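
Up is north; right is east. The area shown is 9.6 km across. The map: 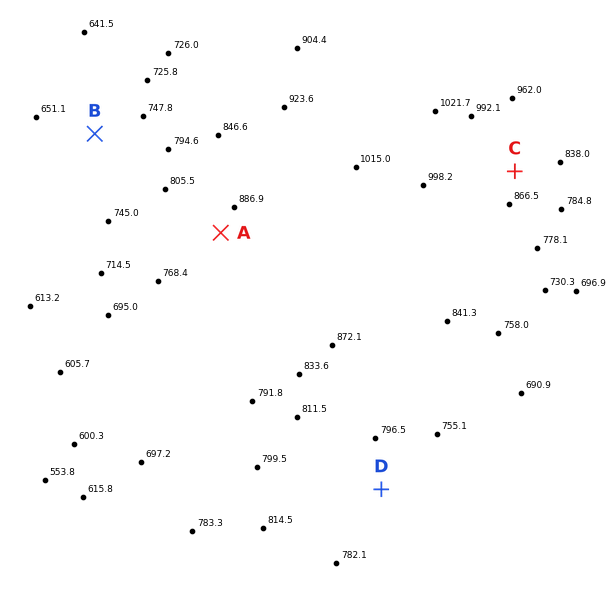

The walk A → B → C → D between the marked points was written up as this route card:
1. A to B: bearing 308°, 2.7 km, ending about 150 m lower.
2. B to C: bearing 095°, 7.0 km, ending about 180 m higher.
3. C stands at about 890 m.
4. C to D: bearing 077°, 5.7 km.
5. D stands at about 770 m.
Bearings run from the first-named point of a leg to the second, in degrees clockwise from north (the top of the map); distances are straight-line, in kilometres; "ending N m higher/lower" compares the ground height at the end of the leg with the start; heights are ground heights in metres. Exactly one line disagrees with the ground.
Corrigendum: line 4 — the bearing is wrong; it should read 203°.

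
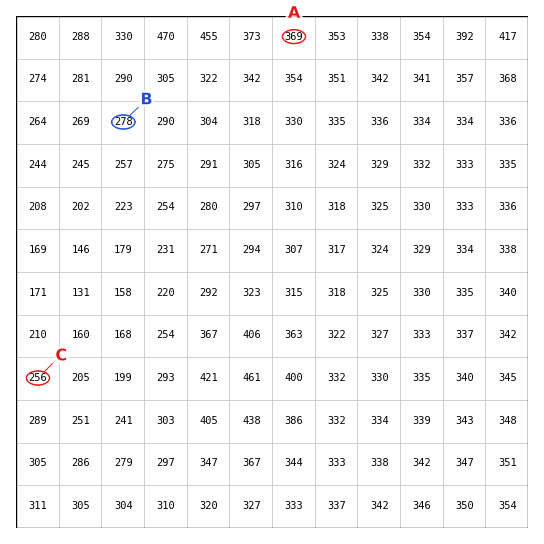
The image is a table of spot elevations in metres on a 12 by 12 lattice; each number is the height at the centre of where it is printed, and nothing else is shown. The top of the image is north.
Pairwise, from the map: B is higher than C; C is lower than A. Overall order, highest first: A B C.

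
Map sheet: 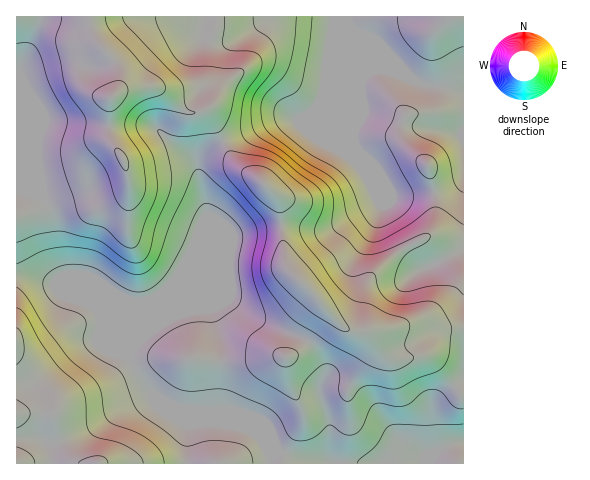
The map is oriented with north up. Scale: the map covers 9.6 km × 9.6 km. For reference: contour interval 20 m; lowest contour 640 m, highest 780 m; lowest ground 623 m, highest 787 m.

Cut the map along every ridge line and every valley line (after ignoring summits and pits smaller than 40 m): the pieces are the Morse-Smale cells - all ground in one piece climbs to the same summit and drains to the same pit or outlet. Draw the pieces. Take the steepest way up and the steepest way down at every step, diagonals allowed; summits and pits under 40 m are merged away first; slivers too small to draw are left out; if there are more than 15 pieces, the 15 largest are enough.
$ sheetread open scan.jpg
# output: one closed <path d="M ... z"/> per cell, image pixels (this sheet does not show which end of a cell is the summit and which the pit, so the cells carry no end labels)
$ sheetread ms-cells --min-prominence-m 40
<path d="M463 16l-446 0-1 199 19-4 18-11 29-10 14-19 15-10 9-4-12-23 2-37 16-9 29-1 34 26 17-3 6 8 18 37 7 10 23 15 16 15 5 15 1 29 5 28 54 58 10 6 46-2 17 5 9 0 22-5 18 0z"/><path d="M155 87l-29 1-16 9-2 37 12 23-9 4-15 10-14 19-29 10-18 11-19 5 0 58 39 9 11 5 14 13 11 5 9 10 12 27 20 19 6 14 14 18 29 16 28 11-21 5-1 38 276 0 1-135-19 0-22 5-9 0-17-5-46 2-10-6-54-58-5-28-1-29-5-15-16-15-23-15-7-10-18-37-6-8-17 3z"/><path d="M22 275l-6 1 0 138 12-1 22 1 3 3 3 18 4 13 9 11 7 5 110 0 2-38 21-5-28-11-29-16-14-18-6-14-20-19-12-27-9-10-11-5-17-14z"/><path d="M42 413l-14 0-12 3 0 47 59 1-11-10-6-10-5-27-3-3z"/>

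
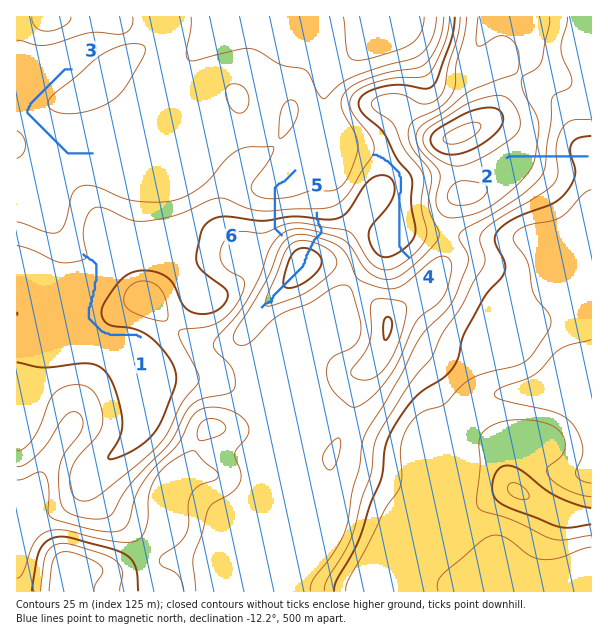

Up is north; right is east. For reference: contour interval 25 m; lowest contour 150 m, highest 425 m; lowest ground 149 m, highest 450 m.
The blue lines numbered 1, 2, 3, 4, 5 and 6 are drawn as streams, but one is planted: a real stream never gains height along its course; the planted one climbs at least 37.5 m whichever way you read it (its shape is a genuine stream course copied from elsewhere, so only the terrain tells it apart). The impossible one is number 5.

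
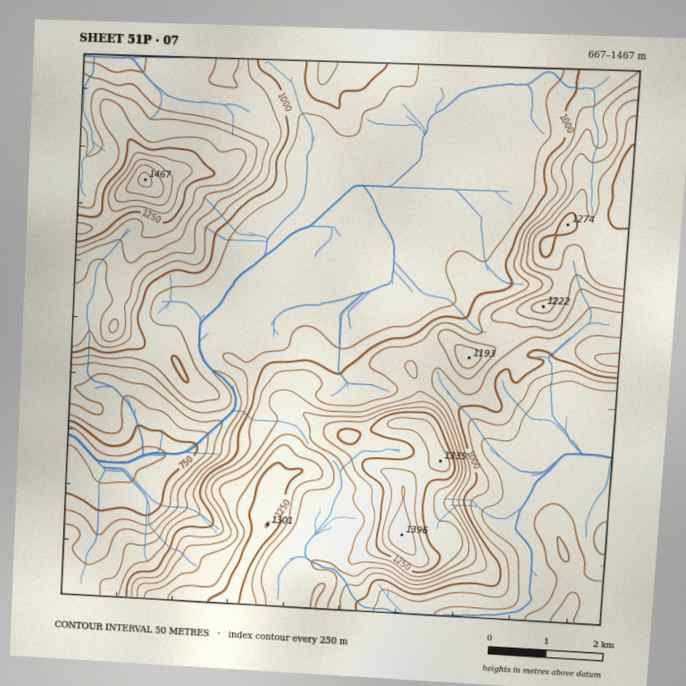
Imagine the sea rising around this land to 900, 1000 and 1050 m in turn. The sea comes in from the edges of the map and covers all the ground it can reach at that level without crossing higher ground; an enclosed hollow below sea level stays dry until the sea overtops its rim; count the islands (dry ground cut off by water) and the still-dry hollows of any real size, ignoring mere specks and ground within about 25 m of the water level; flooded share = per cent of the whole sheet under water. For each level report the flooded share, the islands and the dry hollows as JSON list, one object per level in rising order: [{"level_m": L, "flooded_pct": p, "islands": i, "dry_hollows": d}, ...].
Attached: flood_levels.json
[{"level_m": 900, "flooded_pct": 15, "islands": 0, "dry_hollows": 0}, {"level_m": 1000, "flooded_pct": 52, "islands": 0, "dry_hollows": 0}, {"level_m": 1050, "flooded_pct": 60, "islands": 0, "dry_hollows": 0}]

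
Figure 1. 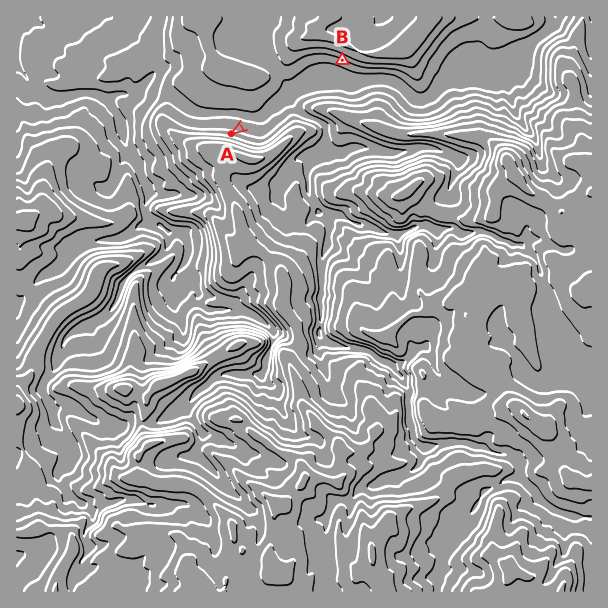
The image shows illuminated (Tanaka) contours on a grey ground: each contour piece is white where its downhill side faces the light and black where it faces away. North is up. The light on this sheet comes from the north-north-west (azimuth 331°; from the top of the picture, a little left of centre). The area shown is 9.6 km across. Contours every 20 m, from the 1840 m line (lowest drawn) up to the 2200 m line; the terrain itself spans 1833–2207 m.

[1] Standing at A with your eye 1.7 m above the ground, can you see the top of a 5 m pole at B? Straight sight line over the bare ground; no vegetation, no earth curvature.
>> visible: true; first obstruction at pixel None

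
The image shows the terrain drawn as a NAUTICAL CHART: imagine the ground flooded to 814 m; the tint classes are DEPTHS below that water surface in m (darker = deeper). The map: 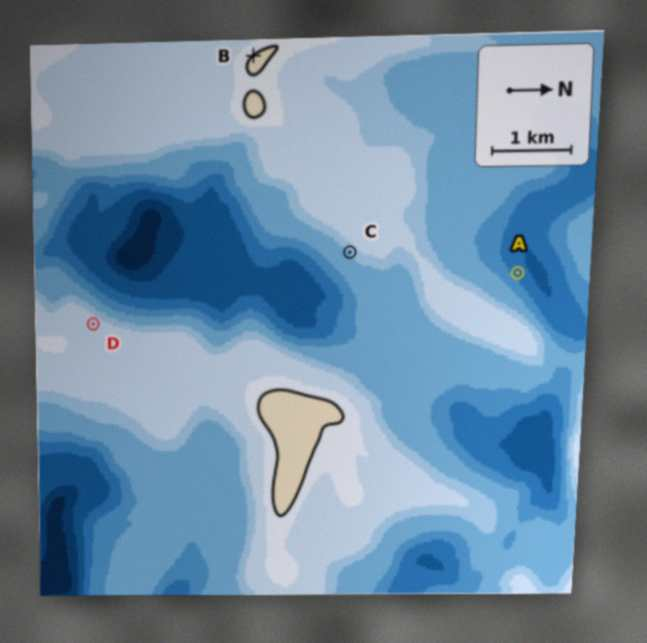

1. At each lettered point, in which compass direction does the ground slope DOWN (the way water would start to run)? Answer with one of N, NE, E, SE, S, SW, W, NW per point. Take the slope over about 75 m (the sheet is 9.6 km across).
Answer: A NW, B SW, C SE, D NW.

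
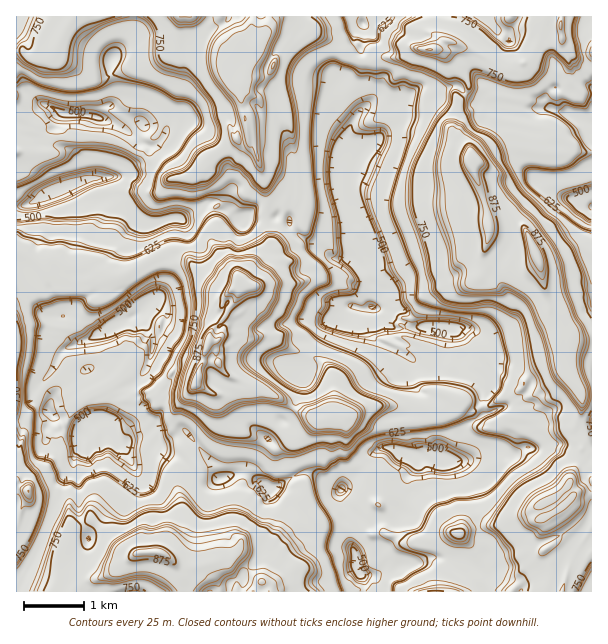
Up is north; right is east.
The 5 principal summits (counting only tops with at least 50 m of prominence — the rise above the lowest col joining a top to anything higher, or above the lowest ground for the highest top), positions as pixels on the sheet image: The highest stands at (471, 159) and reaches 945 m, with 549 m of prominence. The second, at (237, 279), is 945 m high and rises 276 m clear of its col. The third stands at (536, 252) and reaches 944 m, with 89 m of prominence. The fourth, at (209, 342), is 943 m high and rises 67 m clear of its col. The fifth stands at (156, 552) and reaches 925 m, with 256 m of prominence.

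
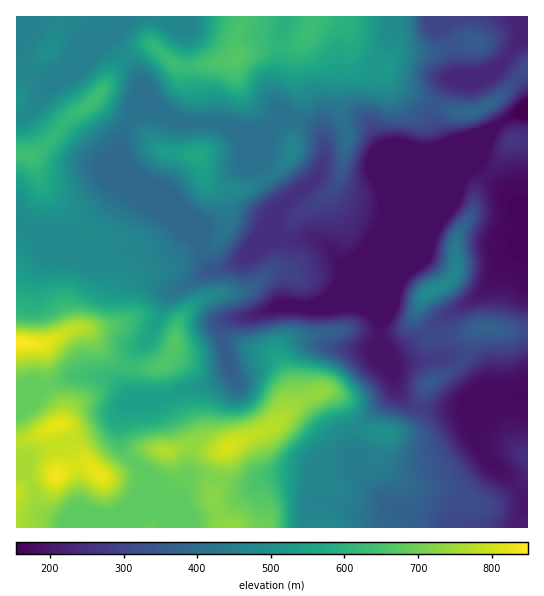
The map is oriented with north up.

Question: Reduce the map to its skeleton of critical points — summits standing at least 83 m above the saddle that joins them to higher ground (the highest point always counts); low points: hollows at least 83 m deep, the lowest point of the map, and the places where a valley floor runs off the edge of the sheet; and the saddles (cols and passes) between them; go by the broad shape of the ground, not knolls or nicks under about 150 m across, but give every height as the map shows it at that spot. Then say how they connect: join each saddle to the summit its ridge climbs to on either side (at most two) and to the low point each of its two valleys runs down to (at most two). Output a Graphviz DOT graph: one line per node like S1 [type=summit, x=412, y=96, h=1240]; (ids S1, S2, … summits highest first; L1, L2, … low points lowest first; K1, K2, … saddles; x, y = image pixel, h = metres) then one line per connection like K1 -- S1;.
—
graph terrain {
  S1 [type=summit, x=17, y=342, h=849];
  S2 [type=summit, x=57, y=475, h=839];
  S3 [type=summit, x=227, y=447, h=808];
  S4 [type=summit, x=237, y=57, h=666];
  S5 [type=summit, x=17, y=154, h=638];
  S6 [type=summit, x=195, y=154, h=568];
  S7 [type=summit, x=430, y=291, h=494];
  L1 [type=low, x=522, y=110, h=154];
  L2 [type=low, x=525, y=397, h=172];
  L3 [type=low, x=522, y=29, h=222];
  K1 [type=saddle, x=45, y=385, h=684];
  K2 [type=saddle, x=163, y=397, h=541];
  K3 [type=saddle, x=125, y=57, h=497];
  K4 [type=saddle, x=27, y=227, h=486];
  K5 [type=saddle, x=205, y=122, h=417];
  K6 [type=saddle, x=518, y=78, h=311];
  K7 [type=saddle, x=419, y=407, h=284];
  K8 [type=saddle, x=282, y=242, h=247];
  K1 -- S1;
  K1 -- S2;
  K1 -- L1;
  K2 -- S1;
  K2 -- S3;
  K2 -- L1;
  K3 -- S4;
  K3 -- S5;
  K3 -- L1;
  K4 -- S1;
  K4 -- S5;
  K4 -- L1;
  K5 -- S4;
  K5 -- S6;
  K5 -- L1;
  K6 -- S4;
  K6 -- L1;
  K6 -- L3;
  K7 -- S7;
  K7 -- L1;
  K7 -- L2;
  K8 -- S1;
  K8 -- S4;
  K8 -- L1;
}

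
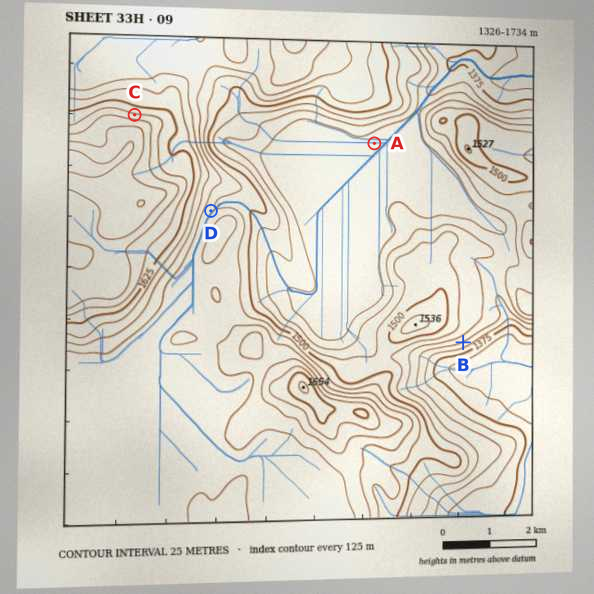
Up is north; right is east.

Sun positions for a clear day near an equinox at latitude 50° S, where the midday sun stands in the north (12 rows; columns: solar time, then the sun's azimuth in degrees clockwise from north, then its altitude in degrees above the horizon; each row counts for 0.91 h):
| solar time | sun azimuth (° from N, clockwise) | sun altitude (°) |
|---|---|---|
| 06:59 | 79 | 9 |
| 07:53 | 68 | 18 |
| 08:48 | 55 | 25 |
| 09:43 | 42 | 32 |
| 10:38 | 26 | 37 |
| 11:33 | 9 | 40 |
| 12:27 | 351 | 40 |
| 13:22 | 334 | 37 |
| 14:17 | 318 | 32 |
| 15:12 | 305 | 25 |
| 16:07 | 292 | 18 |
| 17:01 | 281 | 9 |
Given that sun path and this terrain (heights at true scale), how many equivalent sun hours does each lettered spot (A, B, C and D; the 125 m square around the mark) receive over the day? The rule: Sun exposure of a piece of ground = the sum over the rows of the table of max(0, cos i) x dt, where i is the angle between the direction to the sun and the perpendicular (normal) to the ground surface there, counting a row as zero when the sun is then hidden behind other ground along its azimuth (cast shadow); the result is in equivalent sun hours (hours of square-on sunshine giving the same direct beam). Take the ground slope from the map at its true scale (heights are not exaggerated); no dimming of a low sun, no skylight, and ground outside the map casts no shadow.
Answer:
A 4.8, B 3.6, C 5.9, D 4.8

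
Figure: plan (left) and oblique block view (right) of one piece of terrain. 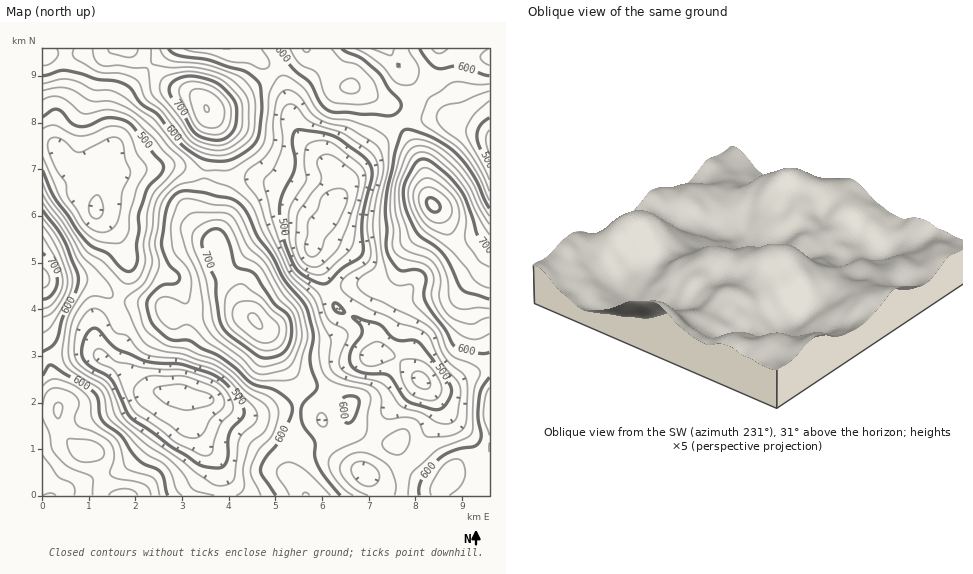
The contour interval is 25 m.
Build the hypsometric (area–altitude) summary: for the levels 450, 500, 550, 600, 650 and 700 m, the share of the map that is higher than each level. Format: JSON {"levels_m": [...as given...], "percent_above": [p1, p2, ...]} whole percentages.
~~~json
{"levels_m": [450, 500, 550, 600, 650, 700], "percent_above": [93, 81, 63, 39, 18, 8]}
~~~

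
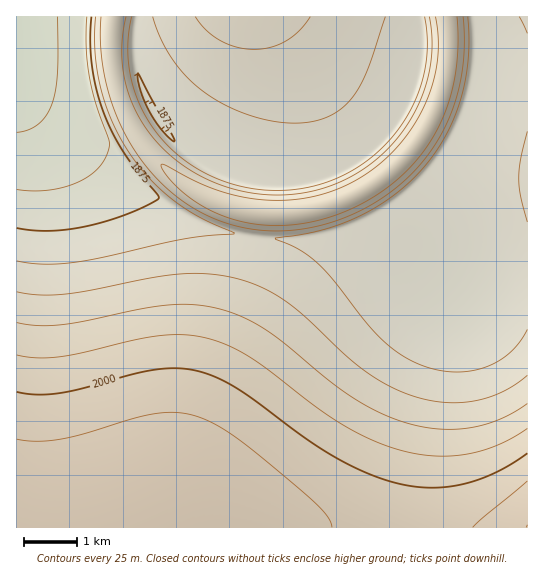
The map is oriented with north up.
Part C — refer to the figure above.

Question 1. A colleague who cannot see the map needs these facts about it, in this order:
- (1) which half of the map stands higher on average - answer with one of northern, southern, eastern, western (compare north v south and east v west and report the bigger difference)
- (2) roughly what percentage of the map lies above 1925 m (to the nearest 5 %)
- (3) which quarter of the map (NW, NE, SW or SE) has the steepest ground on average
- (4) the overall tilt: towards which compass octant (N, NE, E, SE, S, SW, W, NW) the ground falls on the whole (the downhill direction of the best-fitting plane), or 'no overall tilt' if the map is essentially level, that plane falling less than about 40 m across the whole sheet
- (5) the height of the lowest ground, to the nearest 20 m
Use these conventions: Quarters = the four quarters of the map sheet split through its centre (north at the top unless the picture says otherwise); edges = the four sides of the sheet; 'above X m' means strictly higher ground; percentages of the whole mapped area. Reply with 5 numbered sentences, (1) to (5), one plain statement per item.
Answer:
(1) The southern half stands higher on average than the northern half.
(2) Roughly 45 % of the ground is higher than 1925 m.
(3) The north-west quarter is the steepest part of the map.
(4) Overall the map slopes down towards the north.
(5) About 1800 m is the lowest elevation on the sheet.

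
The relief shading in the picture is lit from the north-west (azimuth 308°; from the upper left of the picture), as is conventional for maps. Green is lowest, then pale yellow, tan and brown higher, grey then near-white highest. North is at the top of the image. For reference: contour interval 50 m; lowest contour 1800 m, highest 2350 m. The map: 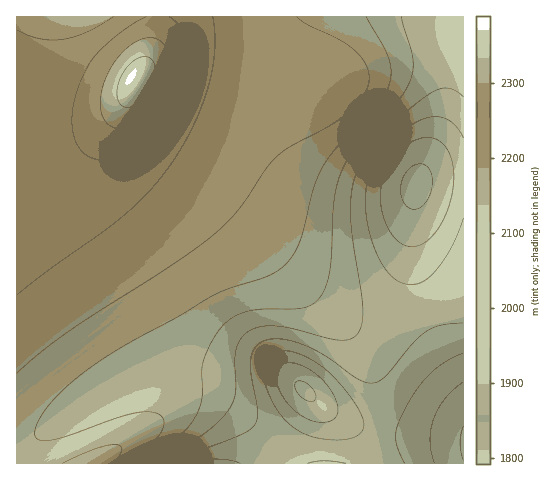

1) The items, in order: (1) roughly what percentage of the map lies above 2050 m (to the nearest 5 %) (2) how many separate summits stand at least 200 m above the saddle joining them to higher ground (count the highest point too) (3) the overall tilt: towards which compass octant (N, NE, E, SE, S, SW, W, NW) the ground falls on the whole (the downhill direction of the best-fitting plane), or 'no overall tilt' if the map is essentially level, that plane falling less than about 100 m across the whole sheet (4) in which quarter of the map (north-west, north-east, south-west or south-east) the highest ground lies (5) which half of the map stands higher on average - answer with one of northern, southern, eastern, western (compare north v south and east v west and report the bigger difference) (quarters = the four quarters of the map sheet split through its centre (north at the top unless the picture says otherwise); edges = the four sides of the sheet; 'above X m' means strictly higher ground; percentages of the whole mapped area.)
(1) About 65 % of the map lies above 2050 m.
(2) Counting only tops that stand 200 m proud, the map has 1 summit.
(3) On the whole the ground falls towards the south-east.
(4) The highest ground is in the north-west quarter.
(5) Taken as a whole, the western half is higher than the eastern.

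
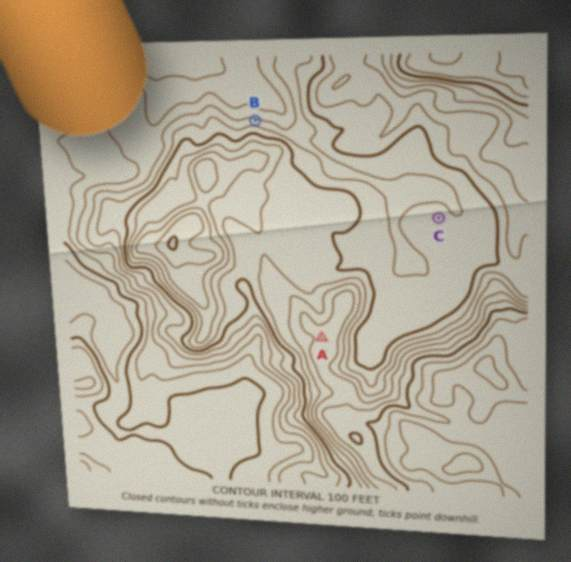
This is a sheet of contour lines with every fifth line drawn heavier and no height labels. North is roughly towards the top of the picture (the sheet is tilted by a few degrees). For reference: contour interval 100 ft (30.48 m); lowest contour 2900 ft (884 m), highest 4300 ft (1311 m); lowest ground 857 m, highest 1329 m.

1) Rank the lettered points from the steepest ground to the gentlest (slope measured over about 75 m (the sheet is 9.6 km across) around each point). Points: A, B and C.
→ B A C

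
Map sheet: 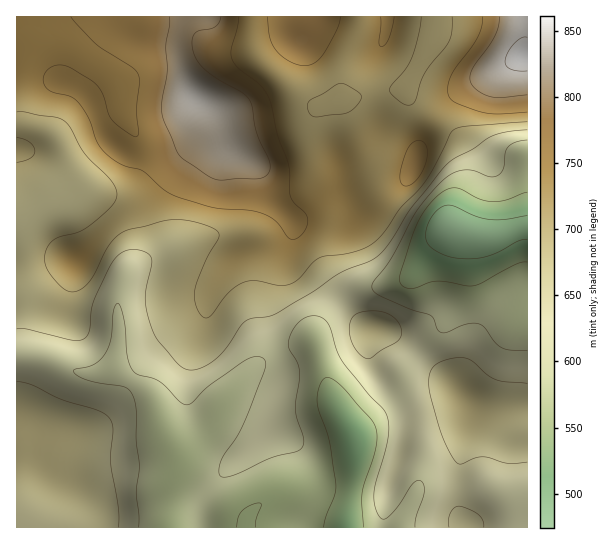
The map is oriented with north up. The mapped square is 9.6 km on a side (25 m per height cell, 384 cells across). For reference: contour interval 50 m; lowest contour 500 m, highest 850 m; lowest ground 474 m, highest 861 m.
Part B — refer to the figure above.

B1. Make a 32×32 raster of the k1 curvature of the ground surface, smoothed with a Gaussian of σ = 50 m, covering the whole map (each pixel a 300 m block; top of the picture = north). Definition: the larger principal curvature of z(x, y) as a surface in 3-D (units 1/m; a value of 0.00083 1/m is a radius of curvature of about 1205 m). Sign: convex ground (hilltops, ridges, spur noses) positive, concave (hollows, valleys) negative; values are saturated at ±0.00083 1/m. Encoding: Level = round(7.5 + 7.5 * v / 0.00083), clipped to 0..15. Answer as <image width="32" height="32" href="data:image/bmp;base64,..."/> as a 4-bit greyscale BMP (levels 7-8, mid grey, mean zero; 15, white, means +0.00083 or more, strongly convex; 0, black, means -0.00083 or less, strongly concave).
<image width="32" height="32" href="data:image/bmp;base64,Qk12AgAAAAAAAHYAAAAoAAAAIAAAACAAAAABAAQAAAAAAAACAAATCwAAEwsAABAAAAAAAAAAAAAAABEREQAiIiIAMzMzAERERABVVVUAZmZmAHd3dwCIiIgAmZmZAKqqqgC7u7sAzMzMAN3d3QDu7u4A////AHd3iqiIi4d4iah32YmZqYh4iJmniJuHeIiaiOuHmoiHeJmYp3eKuHd3iZned4qHh4mIiJiHd6uXeJqIr5iKh4iIiIiYiHiKuZmpd3+4ioiZeIiIl3iIiKqaqHZtuIqZiImZqZh4mXeamZiHfLiKmIeZmZmpeKh3iql3iKuYiqmqmId4mXe4d3m6d3jKeJupiIh3h4mIqYh4q4iKyHm6h3iIiJh5mZuYeJqZm6eKmpiId4m5iZiKqYiYeJupqXiod5qrqHiYiqiIl2er3Kh4mXeZmqd4mImneJd5u7qqmYmHd5uniJmJqIipmaiXaJmJmIibyHeZiKmImoiImGiYiaqZrNlnmIiamZqJiKmJh3iaibrdiJd3iZmaibq6iHd3eniXnbmHd4h3mpmqzIZniIl4h3mqqHiIeLqYia62V4mHiHd3mJmZqpqoiJiN+GeZmIeHd5iIiJiKqHiXev6ImqmIiIi6mYiYq6iJp3jvuJqZqoicuYmYmaqIiZh4v8qZhph3q4d5mImZd3mJmaypmHZ4aLl4ipiZmXd4eJh5qJqqiZqoeIqqqqmHeHeIeKqqupqpiHd5upmZiIh4iHibqZiIiIh3aciIeImoiZiIisuqiIiIiIq4iGiauInJiIebuneHiImaqJh4qqmIu4d3eKp3iIiHeZm5iJial5yId3ar"/>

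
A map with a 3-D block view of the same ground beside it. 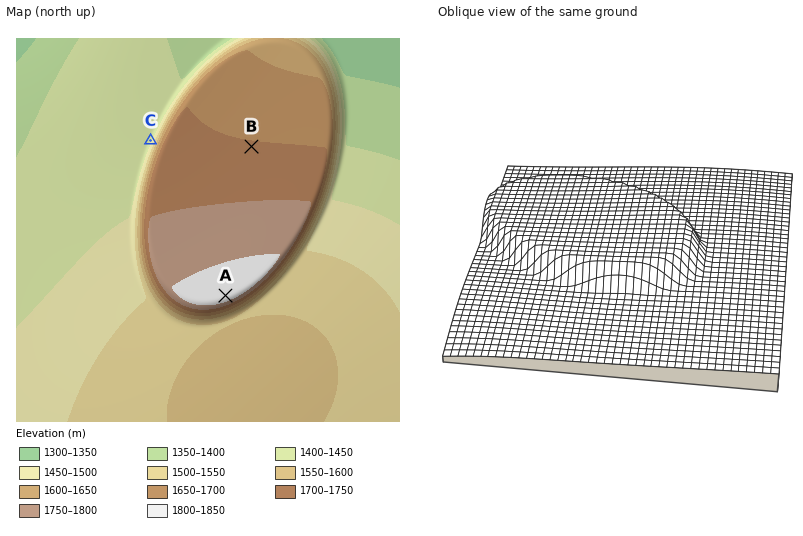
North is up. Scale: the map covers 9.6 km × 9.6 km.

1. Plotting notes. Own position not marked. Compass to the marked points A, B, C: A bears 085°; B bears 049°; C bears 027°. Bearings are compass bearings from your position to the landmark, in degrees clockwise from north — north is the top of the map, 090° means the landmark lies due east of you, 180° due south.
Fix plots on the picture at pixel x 64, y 310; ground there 1460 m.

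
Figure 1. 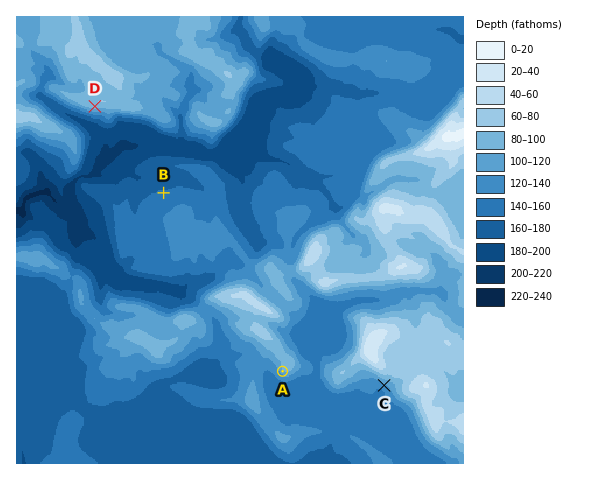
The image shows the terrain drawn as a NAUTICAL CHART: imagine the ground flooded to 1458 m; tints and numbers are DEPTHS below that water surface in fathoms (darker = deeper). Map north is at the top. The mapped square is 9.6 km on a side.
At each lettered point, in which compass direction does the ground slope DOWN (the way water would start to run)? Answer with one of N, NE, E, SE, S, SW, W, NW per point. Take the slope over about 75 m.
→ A SW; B N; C SW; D S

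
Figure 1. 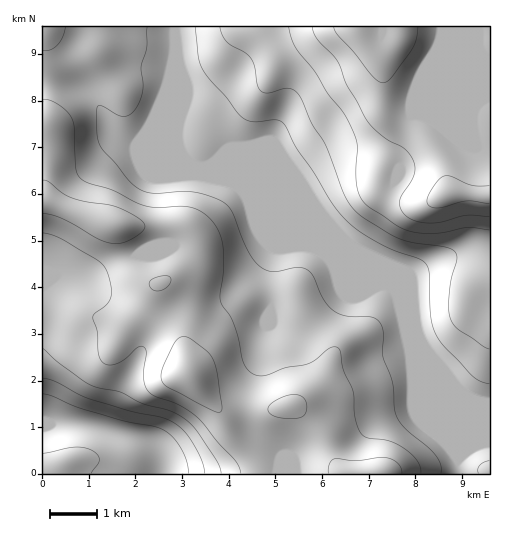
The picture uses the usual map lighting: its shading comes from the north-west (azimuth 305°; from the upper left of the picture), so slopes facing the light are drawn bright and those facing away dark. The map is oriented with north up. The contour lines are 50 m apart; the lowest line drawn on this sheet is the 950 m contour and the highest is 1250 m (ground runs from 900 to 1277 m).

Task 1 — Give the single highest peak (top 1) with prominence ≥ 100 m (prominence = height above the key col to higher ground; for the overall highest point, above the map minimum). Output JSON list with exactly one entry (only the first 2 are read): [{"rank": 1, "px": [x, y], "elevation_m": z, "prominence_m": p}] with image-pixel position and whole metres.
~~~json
[{"rank": 1, "px": [187, 374], "elevation_m": 1189, "prominence_m": 158}]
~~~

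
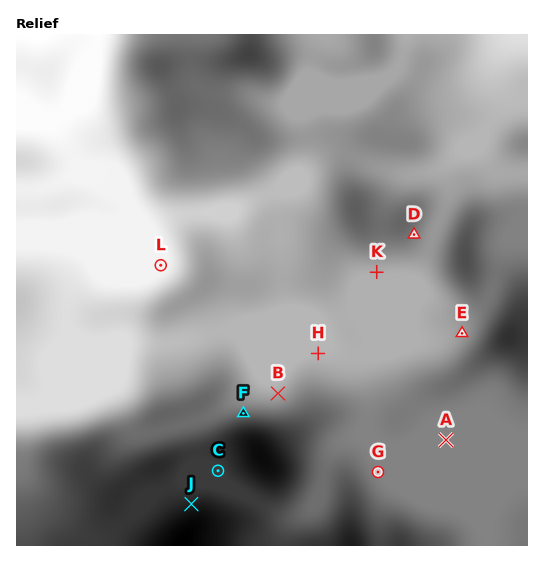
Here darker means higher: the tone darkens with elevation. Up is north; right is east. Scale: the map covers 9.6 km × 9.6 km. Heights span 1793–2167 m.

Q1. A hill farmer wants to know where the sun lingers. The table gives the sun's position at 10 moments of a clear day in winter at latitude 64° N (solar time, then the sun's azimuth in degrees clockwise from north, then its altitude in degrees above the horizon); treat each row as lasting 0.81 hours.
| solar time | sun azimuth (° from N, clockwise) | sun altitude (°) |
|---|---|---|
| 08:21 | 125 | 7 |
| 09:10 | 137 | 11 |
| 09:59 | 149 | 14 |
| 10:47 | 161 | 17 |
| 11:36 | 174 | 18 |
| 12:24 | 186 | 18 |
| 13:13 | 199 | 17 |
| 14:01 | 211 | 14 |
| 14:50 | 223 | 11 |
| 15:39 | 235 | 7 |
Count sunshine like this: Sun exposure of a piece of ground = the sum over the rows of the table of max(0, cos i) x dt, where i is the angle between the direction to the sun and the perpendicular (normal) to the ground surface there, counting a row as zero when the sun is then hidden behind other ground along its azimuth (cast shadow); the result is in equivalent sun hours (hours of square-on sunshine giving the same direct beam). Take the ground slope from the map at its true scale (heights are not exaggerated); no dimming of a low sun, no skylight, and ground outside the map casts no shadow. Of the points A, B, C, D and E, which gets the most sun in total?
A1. D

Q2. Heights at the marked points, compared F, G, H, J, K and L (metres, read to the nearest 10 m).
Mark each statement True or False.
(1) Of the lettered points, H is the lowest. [False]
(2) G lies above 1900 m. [True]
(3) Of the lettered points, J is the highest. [True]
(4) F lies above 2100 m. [False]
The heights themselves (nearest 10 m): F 2010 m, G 1980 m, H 1900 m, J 2120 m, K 1910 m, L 1810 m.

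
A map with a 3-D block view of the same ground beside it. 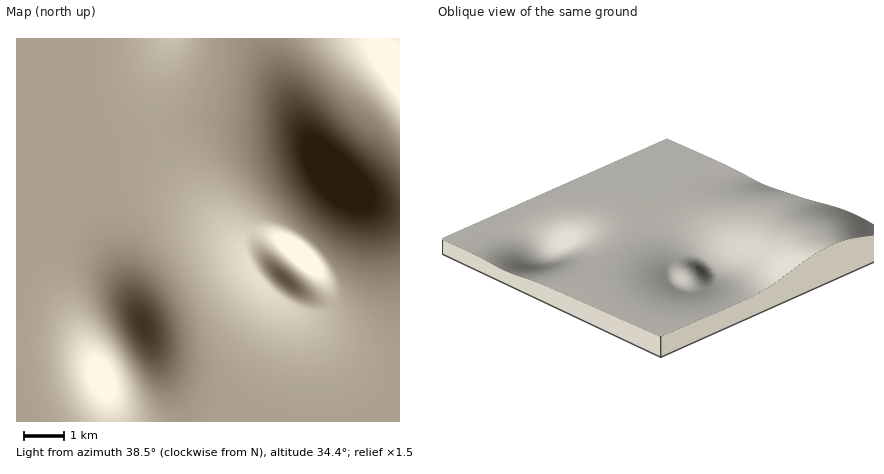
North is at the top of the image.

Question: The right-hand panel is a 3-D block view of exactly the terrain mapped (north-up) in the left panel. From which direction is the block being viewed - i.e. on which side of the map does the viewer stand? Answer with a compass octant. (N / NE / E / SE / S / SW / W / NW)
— SE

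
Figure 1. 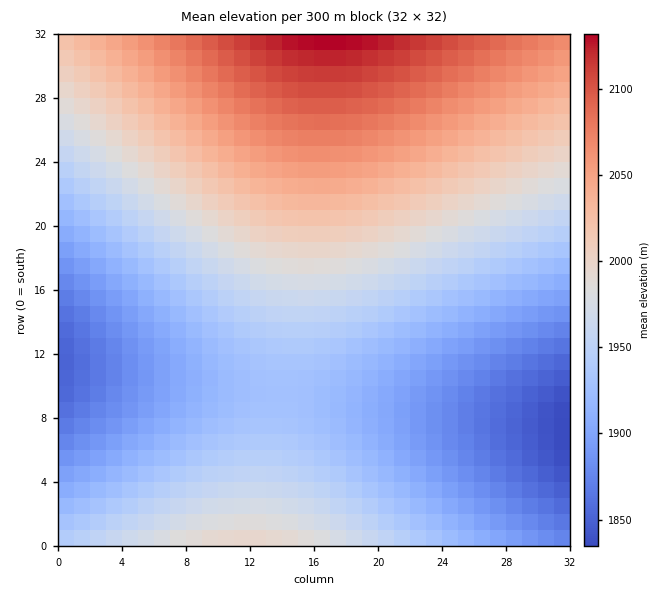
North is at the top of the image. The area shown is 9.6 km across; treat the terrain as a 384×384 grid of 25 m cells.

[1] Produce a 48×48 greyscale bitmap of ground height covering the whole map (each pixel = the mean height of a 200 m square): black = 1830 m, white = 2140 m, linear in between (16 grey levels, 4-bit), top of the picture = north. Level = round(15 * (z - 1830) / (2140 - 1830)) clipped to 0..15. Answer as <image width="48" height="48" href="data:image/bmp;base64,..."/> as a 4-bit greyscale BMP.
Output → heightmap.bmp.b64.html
<image width="48" height="48" href="data:image/bmp;base64,Qk32BAAAAAAAAHYAAAAoAAAAMAAAADAAAAABAAQAAAAAAIAEAAATCwAAEwsAABAAAAAAAAAAAAAAABEREQAiIiIAMzMzAERERABVVVUAZmZmAHd3dwCIiIgAmZmZAKqqqgC7u7sAzMzMAN3d3QDu7u4A////AFZmZnd3eIiIiIiIiHd3dmZlVVREQzMzIlVWZmZ3d3eIiIiId3d2ZmZVVUREMzMiIlVVVmZmd3d3d3d3d3dmZlVVRERDMzIiIkVVVWZmZnd3d3d3d2ZmZVVUREMzMyIiEURFVVVmZmZ3d3d3ZmZmVVVERDMzMiIhEURERVVVZmZmZmZmZmZlVVREQzMyIiIRETNEREVVVWZmZmZmZmVVVUREMzMiIiERETM0RERVVVVmZmZmZVVVVERDMzMiIhEREDMzNEREVVVVVmZlVVVVREQzMzIiIRERACIzM0RERVVVVVVVVVVUREQzMyIiIRERACIjMzNEREVVVVVVVVVEREMzMyIiERERACIiMzM0RERVVVVVVVVEREMzMyIiERERABIiIzMzRERFVVVVVVREREMzMyIiERERABIiIjMzREREVVVVVVREREMzMyIiIREREBEiIjMzNEREVVVVVVREREMzMyIiIhERERESIiMzNERERVVVVVVEREQzMzIiIhERERESIiMzNEREVVVVVVVURERDMzMiIiIRERESIiMzNEREVVVVVVVVREREMzMyIiIhERESIjMzRERFVVVVVVVVVUREQzMzMiIiIhEiIjMzRERVVVVVVVVVVVREREMzMzIiIhEiIzM0REVVVVZmZmZVVVVURERDMzMyIhIiIzNERFVVVmZmZmZmZVVVVEREQzMzMyIiMzNERVVVZmZmZmZmZmVVVVREREMzMyIjMzREVVVmZmZ3d3dmZmZlVVVUREREMyIzM0RFVVZmZnd3d3d3dmZmZlVVVURERCMzNERVVWZmd3d3d3d3d3dmZmZVVVVERDM0REVVVmZ3d3eIiIiHd3d3ZmZmVVVVVDNERFVWZmd3d4iIiIiIiHd3d3ZmZmVVVTRERVVmZnd3iIiIiIiIiIiHd3d2ZmZlVURFVVZmZ3eIiImZmZmZmIiIh3d3dmZmZkRVVWZnd3iIiZmZmZmZmZiIiIh3d3dmZkVVVmZ3d4iImZmZmqqZmZmZiIiId3d3ZlVWZmd3iIiZmZqqqqqqqpmZmYiIiHd3d1VmZnd4iImZmqqqqqqqqqqZmZmIiIiHd1ZmZ3eIiJmZqqqqu7u6qqqqqZmZmIiIh2Znd3iImZmqqqu7u7u7u6qqqqmZmZiIiGZ3d4iJmZqqq7u7u7u7u7u6qqqpmZmYiGd3eIiZmaqqu7u7zMzMu7u7uqqqqZmZmHd4iImZmqq7u7zMzMzMzMu7u7qqqqmZmXeIiJmZqqu7vMzMzMzMzMzLu7u6qqqpmXiIiZmaqru7zMzM3d3dzMzMy7u7uqqqqYiImZqqq7u8zMzd3d3d3dzMzMu7u7qqqoiJmaqqu7vMzN3d3d3d3d3czMzLu7u6qoiZmqqru7zMzd3d3e7t3d3d3MzMy7u7uomZqqq7u8zM3d3e7u7u7t3d3dzMzLu7u5maqqu7vMzd3d7u7u7u7u7d3d3MzMy7u5mqqru7zM3d3e7u7u7u7u7u3d3dzMzMu5qqq7u8zN3d7u7u/////u7u7t3d3czMzA=="/>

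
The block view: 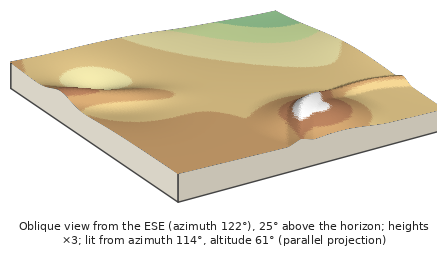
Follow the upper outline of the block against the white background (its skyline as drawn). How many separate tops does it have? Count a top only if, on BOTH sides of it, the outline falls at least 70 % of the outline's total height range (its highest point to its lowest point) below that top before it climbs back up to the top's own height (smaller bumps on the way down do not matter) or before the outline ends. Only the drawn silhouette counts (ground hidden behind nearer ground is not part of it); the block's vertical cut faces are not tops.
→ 0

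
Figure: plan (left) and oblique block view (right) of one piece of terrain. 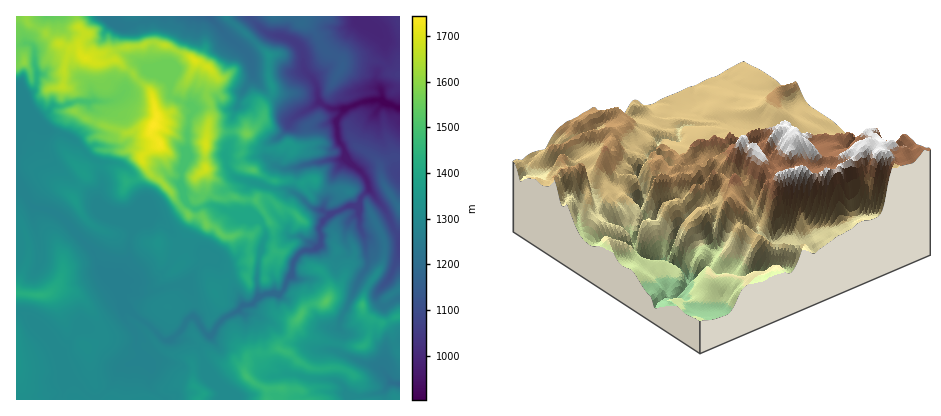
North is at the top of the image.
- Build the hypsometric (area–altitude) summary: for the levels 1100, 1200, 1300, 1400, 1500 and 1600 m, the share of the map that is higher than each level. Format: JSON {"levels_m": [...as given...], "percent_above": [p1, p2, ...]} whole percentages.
{"levels_m": [1100, 1200, 1300, 1400, 1500, 1600], "percent_above": [90, 83, 57, 27, 17, 7]}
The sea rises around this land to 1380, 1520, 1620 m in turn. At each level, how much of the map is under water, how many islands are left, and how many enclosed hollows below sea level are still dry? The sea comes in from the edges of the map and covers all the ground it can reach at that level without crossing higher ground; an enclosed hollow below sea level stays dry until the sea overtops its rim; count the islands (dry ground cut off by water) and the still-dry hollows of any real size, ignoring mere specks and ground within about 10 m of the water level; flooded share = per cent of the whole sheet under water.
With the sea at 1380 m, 69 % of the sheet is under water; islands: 1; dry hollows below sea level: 0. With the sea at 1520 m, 85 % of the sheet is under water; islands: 1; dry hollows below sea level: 0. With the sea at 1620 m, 95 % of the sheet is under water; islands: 3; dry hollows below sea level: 0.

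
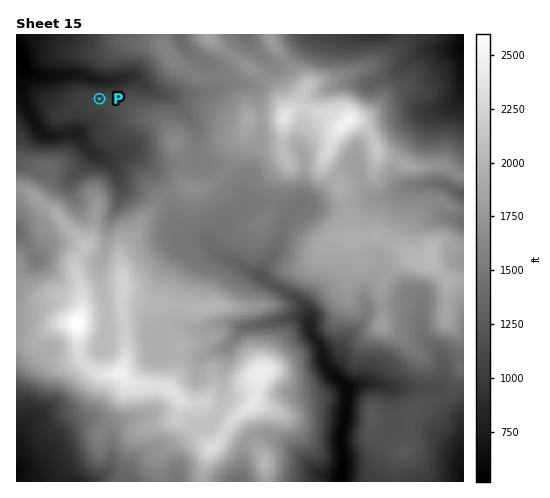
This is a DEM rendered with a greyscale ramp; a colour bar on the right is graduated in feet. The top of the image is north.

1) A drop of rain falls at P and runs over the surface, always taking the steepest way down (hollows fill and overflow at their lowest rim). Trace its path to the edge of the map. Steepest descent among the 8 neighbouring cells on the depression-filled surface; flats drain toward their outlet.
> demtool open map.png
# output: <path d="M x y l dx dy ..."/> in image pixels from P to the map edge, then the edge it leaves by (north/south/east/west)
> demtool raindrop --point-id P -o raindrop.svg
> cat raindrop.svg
<path d="M99 99l0-18-2-2-8-1-5-3-6 0-1-1-39 1-7-2-7-6-3-15-4-6"/>
exit: west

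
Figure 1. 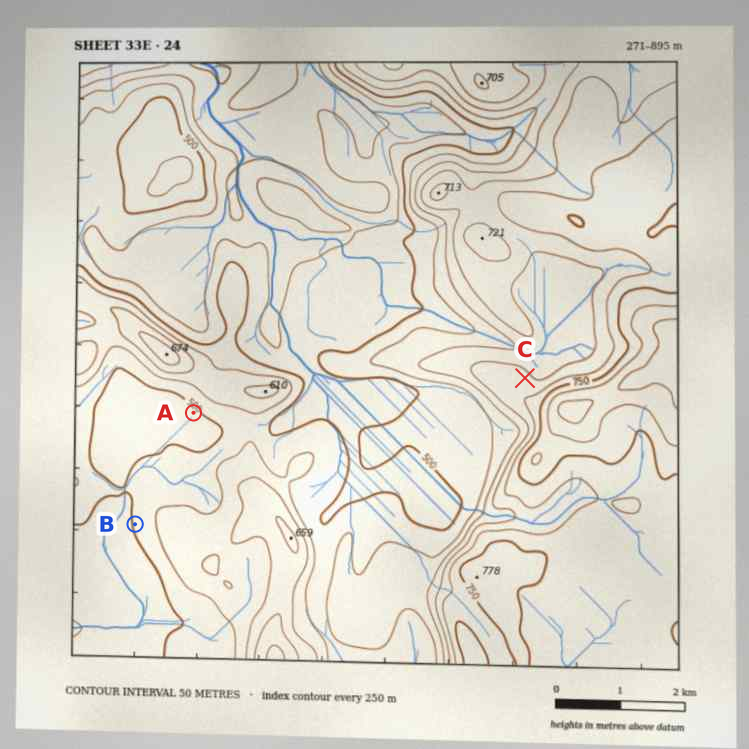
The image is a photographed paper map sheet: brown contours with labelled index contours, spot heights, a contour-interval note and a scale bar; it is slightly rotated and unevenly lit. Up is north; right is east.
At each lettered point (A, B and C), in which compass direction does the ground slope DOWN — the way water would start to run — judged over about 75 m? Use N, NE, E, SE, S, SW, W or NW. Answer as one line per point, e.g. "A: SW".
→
A: SW
B: W
C: NE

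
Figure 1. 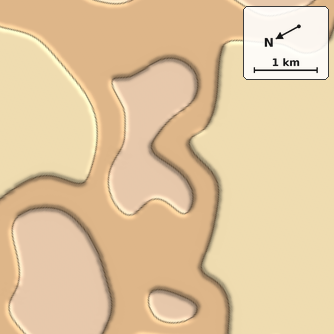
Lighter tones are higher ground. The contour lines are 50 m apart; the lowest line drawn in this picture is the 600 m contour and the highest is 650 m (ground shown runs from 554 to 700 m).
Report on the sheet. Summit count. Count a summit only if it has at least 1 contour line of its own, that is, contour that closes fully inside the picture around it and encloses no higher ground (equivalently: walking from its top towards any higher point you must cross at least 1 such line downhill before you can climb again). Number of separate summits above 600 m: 2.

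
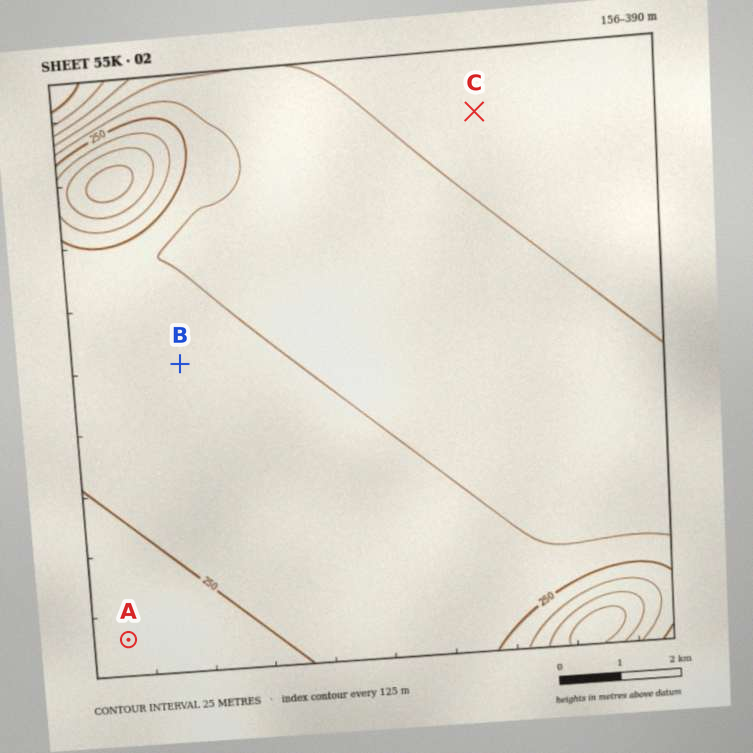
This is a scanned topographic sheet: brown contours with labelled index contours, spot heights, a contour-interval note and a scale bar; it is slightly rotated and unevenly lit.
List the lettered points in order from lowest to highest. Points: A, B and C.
A B C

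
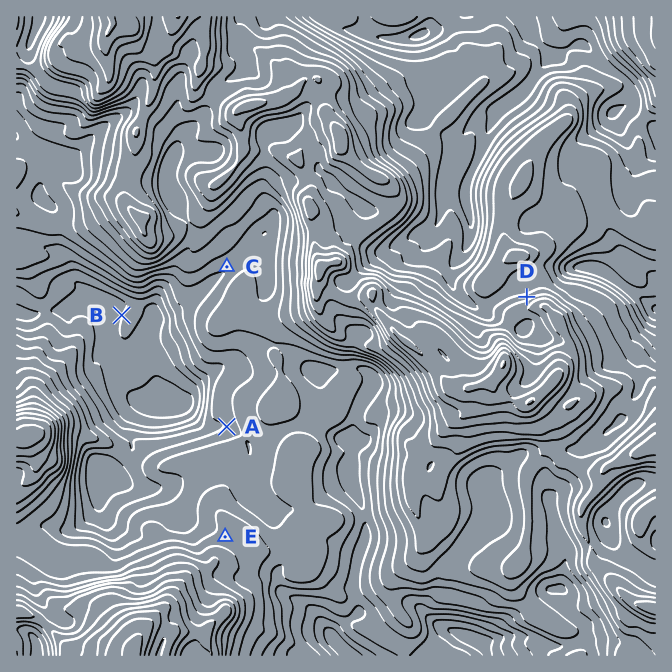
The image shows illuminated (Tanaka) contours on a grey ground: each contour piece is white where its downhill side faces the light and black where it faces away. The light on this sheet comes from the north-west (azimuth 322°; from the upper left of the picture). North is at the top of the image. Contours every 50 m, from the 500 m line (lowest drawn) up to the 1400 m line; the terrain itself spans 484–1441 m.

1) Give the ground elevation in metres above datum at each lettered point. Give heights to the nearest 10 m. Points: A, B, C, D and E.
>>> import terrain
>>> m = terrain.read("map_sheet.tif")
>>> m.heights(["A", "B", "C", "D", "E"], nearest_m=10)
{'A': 710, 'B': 550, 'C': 760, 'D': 970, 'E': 870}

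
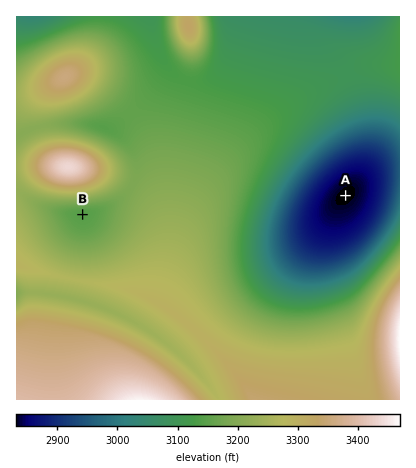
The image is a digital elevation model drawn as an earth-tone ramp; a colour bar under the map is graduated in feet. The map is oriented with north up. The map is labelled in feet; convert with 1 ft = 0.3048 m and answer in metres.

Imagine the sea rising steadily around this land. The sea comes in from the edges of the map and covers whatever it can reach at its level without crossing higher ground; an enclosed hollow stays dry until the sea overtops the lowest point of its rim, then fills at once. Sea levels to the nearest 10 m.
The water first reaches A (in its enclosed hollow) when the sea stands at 900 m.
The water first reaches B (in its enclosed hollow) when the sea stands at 970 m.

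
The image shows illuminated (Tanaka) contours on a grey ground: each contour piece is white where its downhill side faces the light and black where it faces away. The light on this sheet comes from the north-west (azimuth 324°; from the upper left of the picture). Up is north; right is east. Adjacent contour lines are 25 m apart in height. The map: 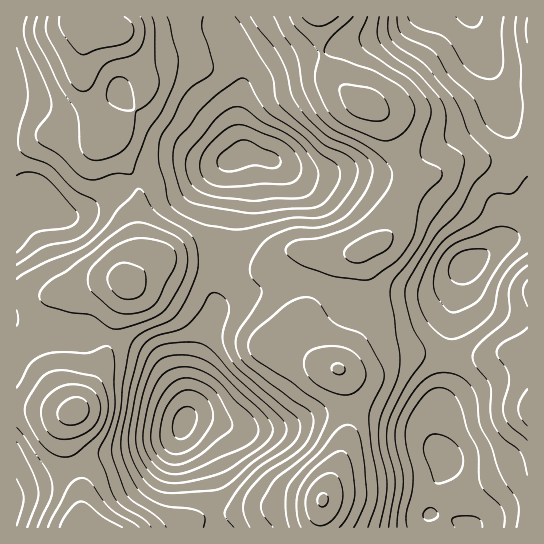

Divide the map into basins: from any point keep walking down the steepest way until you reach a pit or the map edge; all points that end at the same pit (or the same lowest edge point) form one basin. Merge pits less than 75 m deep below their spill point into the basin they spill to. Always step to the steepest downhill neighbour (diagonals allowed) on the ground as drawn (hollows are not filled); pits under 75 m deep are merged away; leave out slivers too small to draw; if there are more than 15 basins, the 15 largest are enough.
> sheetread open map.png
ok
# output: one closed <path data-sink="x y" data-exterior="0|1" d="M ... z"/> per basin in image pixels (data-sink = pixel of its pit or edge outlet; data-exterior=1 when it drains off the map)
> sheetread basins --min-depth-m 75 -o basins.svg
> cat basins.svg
<path data-sink="183 423" data-exterior="0" d="M82 16l-66 1 0 510 303 1 4-30 16-33 8-24 2-19-1-31-9-22-22-8-19-17-10-6 5-4 14-21 20-52 4-5 12-3-50-2-10 4-21 16-25 8-19-2-61-17-30 23 13-21-3-31 2-42-19-35-8-12-8-7 13-6 18-18 9-16 1-14-22-44-6-6-30-10z"/><path data-sink="467 265" data-exterior="0" d="M527 16l-208 1 1 30 9 26 8 10 20 18 18 8 8 6 30 63 0 5-14 27-4 15-9 12-29 16-19 0-11 8-20 52-14 21-5 4 10 6 19 17 22 8 9 22 1 31-2 19-8 24-16 33-2 30 207-1z"/><path data-sink="243 153" data-exterior="0" d="M318 16l-235 1 4 4 27 8 9 8 22 44-1 14-9 16-18 18-13 6 8 7 8 12 19 35-2 42 3 31-11 19 28-21 61 17 19 2 25-8 21-16 10-4 64 2 24-12 10-10 8-21 14-27-1-9-29-59-8-6-18-8-20-18-8-10-9-26z"/>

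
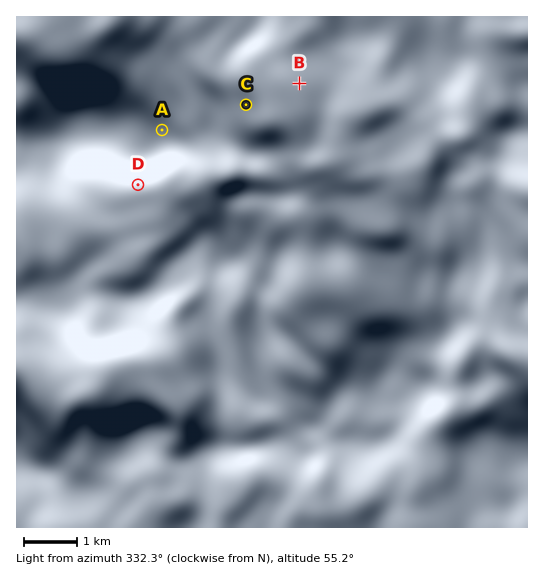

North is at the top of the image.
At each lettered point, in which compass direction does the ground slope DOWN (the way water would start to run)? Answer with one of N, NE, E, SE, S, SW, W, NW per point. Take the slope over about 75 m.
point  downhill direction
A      SW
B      NE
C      SW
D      N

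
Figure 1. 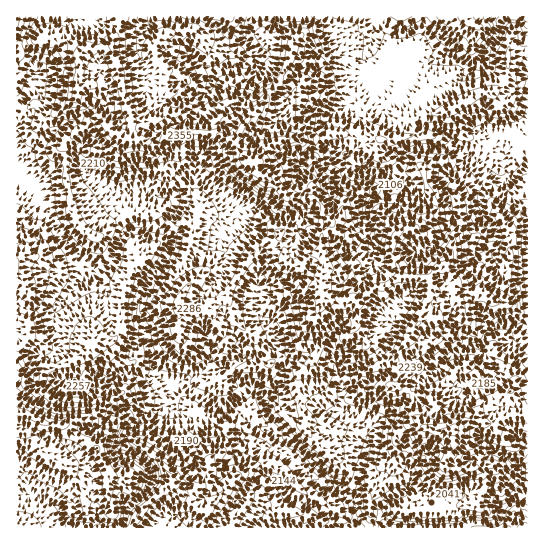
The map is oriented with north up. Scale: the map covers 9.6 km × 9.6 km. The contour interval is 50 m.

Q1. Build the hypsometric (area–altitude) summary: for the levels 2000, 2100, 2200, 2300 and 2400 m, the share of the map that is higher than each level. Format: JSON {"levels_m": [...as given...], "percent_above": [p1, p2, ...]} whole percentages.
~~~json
{"levels_m": [2000, 2100, 2200, 2300, 2400], "percent_above": [91, 71, 50, 24, 10]}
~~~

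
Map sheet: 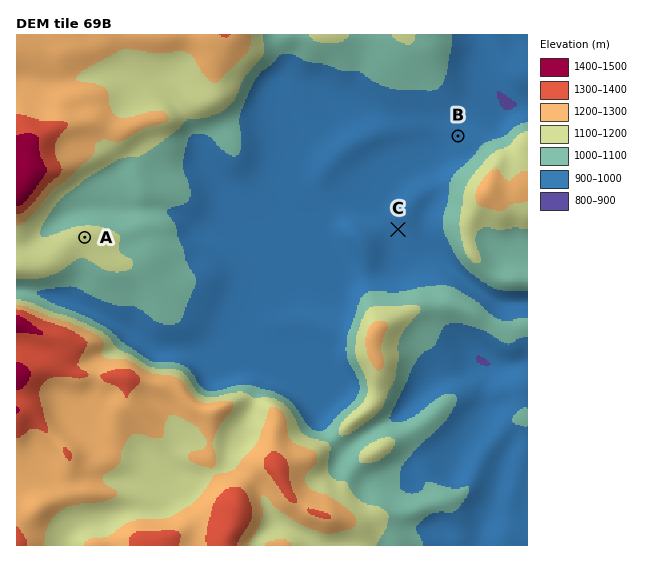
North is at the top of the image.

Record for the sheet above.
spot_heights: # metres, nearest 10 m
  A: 1130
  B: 970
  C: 930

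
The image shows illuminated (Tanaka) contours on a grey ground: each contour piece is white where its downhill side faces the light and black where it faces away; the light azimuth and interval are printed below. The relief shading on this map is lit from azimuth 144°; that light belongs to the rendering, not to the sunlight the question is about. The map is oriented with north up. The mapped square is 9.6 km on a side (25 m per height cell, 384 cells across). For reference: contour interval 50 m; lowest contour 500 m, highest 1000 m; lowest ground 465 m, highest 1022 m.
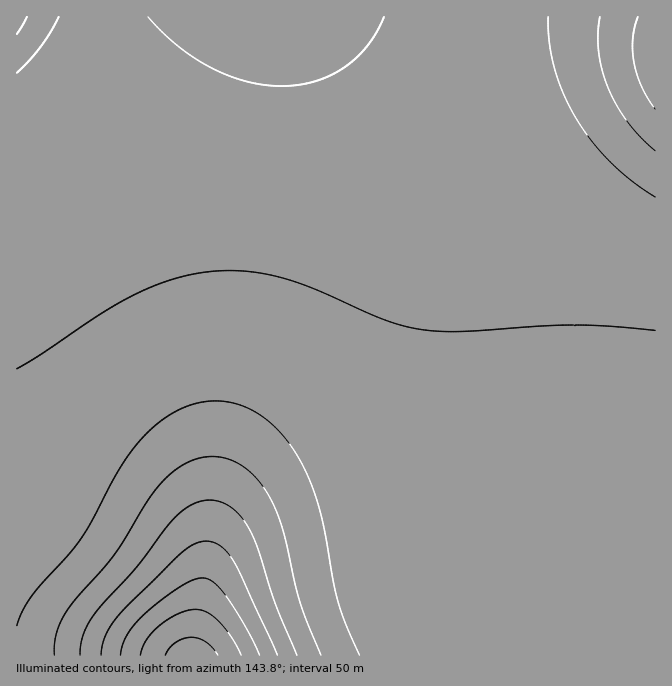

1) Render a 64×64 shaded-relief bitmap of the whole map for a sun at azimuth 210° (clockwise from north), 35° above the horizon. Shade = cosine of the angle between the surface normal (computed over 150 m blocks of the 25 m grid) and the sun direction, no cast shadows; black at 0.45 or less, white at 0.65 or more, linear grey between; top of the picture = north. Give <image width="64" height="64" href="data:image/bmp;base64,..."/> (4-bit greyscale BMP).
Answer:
<image width="64" height="64" href="data:image/bmp;base64,Qk12CAAAAAAAAHYAAAAoAAAAQAAAAEAAAAABAAQAAAAAAAAIAAATCwAAEwsAABAAAAAAAAAAAAAAABEREQAiIiIAMzMzAERERABVVVUAZmZmAHd3dwCIiIgAmZmZAKqqqgC7u7sAzMzMAN3d3QDu7u4A////ALvMzMzMu6mHZTIQAAAAEjRWZ3iImZmZmZmZmZmZmZmZu7vMu7uqmHZUMQAAAAASNFZneIiZmZmZmZmZmZmZmZm7u6qqmYh2ZUMhAAAAASNFVneIiZmZmZmZmZmZmZmZmaqqqZmId2VUMyEAAAARI0Vmd4iJmZmZmZmZmZmZmZmZqZmZiHdmVURDIQAAARI0Vmd4iJmZmZmZmZmZmZmZmZmZmYiHdmZVVEMyEAARI0VWd4iImZmZmZmZmZmZmZmZmZmIiHd3ZmVVVDIRESI0RWZ3iIiZmZmZmZmZmZmZmZmZmYiIh3d2ZmZVQyIiIzRVZ3eIiZmZmZmZmZmZmZmZmZmZiIiId3d3dmVDMiIzRFZneIiJmZmZmZmZmZmZmZmZmZmIiIiIiId3ZlQzMzRFVmd4iImZmZmZmZmZmZmZmZmZmZmYiIiIiId2VDMzNEVWZ3iIiZmZmZmZmZmZmZmZmZmZmZmZmZmYh3ZUQzNERVZneIiJmZmZmZmZmZmZmZmZmZmZmZmZmZmIdlREM0RFZnd4iImZmZmZmZmZmZmZmZmZmZmZmZmZmYh2VURERFVmd3iIiZmZmZmZmZmZmZmZmZmZmZmZmZmZiHZVREREVWZ3eIiJmZmZmZmZmZmZmZmZmZmZmZmZmZmIdlVERERVZnd4iImZmZmZmZmZmZmZmZmZmZmZmZmZmId2ZURERFVmd3iIiZmZmZmZmZmZmZmZmZmZmZmZmZmYh3ZlVERFVWZ3iIiJmZmZmZmZmZmZmZmZmZmZmZmZmZiHdmVVRFVWZneIiJmZmZmZmZmZmZmZmZmZmZmZmZmZmId2ZVVVVVZnd4iImZmZmZmZmZmZmZmZmZmZmZmZmZmIh3ZmVVVVZmd3iIiZmZmZmZmZmZmZmZmZmZmZmZmZmYiHd2ZlVVZmd3iIiJmZmZmZmZmZmZmZmZmZmZmZmZmZiId3ZmZmZmZ3eIiImZmZmZmZmZmZmZmZmZmZmZmZmZmIiHd2ZmZmZ3d4iImZmZmZmZmZmZmZmZmZmZmZmZmZmYiId3dmZmZ3d4iIiZmZmZmZmZmZmZmZmZmZmZmZmZmZiIh3d3Zmd3d4iIiJmZmZmZmZmZmZmZmZmZmZmZmZmZmIiId3d3d3d3iIiJmZmZmZmZmZmZmZmZmZmZmZmZmZmZiIiHd3d3d3iIiImZmZmZmZmZmZmZmZmZmZmZmZmZmZmIiIh3d3d3iIiImZmZmZmZmZmZmZmZmZmZmZmZmZmZmYiIiIh3eIiIiIiZmZmZmZmZmZmZmZmZmZmZmZmZmZmZmIiIiIiIiIiIiZmZmZmZmZmZmZmZmZmZmZmZmZmZmZmZiIiIiIiIiIiZmZmZmZmZmZmZmZmZmZmZmZmZmZmZmZmIiIiIiIiIiZmZmZmZmZmZmZmZmZmZmZmZmZmZmZmZmZiIiIiIiIiZmZmZmZmZmZmZmZmZmZmZmZmZmZmZmZmZmYiIiIiIiZmZmZmZmZmZmZmZmZmZmZmZmZmZmZmZmZmZmYiIiImZmZmZmZmZmZmZmZmZmZmZmZmZmZmZmZmZmZmZmZmZmZmZmZmZmZmZmZmZmZmZmZmZmZmZmZmZmZmZmZmZmZmZmZmZmZmZmZmZmZmZmZmZmZmYiZmZmZmZmZmZmZmZmZmZmZmZmZmZmZmZmZmZmZmZmIiJmZmZmZmZmZmZmZmZmZmZmZmZmZmZmZmZmZmZmZmIiImZmZmZmZmZmZmZmZmZmZmZmZmZmZmZmZmZmZmZiIiIiZmZmZmZmZmZmZmZmZmZmZmZmZmZmZmZmZmZmZiIiId5mZmZmZmZmZmZmZmZmZmZmZmZmZmZmZmZmZmZiIiId3mZmZmZmZmZmZmZmZmZmZmZmZmZmZmZmZmZmZiIiHd3aZmZmZmZmZmZmZmZmZmZmZmZmZmZmZmZmZmZiIiHd3ZpmZmZmZmZmZmZmZmZmZmZmZmZmZmZmZmZmZiIiHd2ZlmZmZmZmZmZmZmZmZmZmZmZmZmZmZmZmZmZmIiHd2ZlWZmZmZmZmZmZmZmZmZmZmZmZmZmZmZmZmZmIiId2ZlVJmZmZmZmZmZmZmZmZmZmZmZmZmZmZmZmZmIiId3ZlVEmZmZmZmZmZmZmZmZmZmZmZmZmZmZmZmZmYiId3ZlVEOZmZmZmZmZmZmZmZmZmZmZmZmZmZmZmZmYiIh3ZlVEM5mZmZmZmZmZmZmZmZmZmZmZmZmZmZmZmZiIh3dmVUQzmZmZmZmZmZmZmZqqqqqpmZmZmZmZmZmZmIiHdmVUQzKZmZmZmZmZmZmqqqqqqqqpmZmZmZmZmZmIiHd2ZVRDMpmZmZmZmZmaqqqqqqqqqqqpmZmZmZmZmYiId3ZlVEMyqZmZmZmZmaqqqqqqqqqqqqmZmZmZmZmZiIh3dmVUQzOpmZmZmZmqqqqqqqqqqqqqqpmZmZmZmZmIiHd2ZVRDM6qZmZmZmqqqqqqqq6qqqqqqqZmZmZmZmIiId3ZlVEREuqmZmZmqqqqqu7u7u7qqqqqpmZmZmZmYiIh3dmVVVES6qZmZmqqqqru7u7u7u7qqqqmZmZmZmZiIiHd2ZlVVVbqpmZmqqqqru7u7u7u7uqqqqZmZmZmZmIiId3dmZmZmqqmZmqqqqru7zMzMzLu7qqqpmZmZmZmZiIiHd3ZmZmepmZmaqqq7u7zMzMzMy7uqqpmZmZmZmZmIiIh3d3d3eJiZmZqqqru7zMzMzMzLu6qqmZmZmZmZmYiIiHd3d3eI"/>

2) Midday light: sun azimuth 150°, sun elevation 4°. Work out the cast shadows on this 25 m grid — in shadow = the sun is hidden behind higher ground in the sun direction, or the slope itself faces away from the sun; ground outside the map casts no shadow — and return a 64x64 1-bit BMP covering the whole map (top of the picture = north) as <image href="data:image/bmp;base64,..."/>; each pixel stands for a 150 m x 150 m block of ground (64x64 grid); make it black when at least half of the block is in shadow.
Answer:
<image width="64" height="64" href="data:image/bmp;base64,Qk0+AgAAAAAAAD4AAAAoAAAAQAAAAEAAAAABAAEAAAAAAAACAAATCwAAEwsAAAIAAAAAAAAA////AAAAAAAD/4AAAAAAAA//wAAAAAAAH//gAAAAAAAf/+AAAAAAAD//4AAAAAAAP//gAAAAAAB//+AAAAAAAH//4AAAAAAAf//gAAAAAAB//+AAAAAAAP//4AAAAAAA///gAAAAAAD//+AAAAAAAP//4AAAAAAA///gAAAAAAD//+AAAAAAAP//4AAAAAAA///gAAAAAAD//+AAAAAAAP//4AAAAAAA///AAAAAAAD//4AAAAAAAP//AAAAAAAA//4AAAAAAAD//AAAAAAAAP/4AAAAAAAA/8AAAAAAAAD/AAAAAAAAAPwAAAAAAAAA8AAAAAAAAADAAAAAAAAAAAAAAAAAAAAAAAAAAAAAAAAAAAAAAAAAAAAAAAAAAAAAAAAAAAAAAAAAAAAAAAAAAAAAAAAAAAAAAAAAAAAAAAAAAAAAAAAAAAAAAAAAAAAAAAAAAAAAAAAAAAAAAAAAAAAAAAAAAAAAAAAAAAAAAAAAAAAAAAAAAAAAAAAAAAAAAAAAAAAAAAAAAAAAAAAAAAAAAAAAAAAAAAAAAAAAAAAAAAAAAAAAAAAAAAAAAAAAAAAAAAAAAAAAAAAAAAAAAAAAAAAAAAAAAAAAAAAAAAAAAAAAAAAAAAAAAAAAAAAAAAAAAAAAAAAAAAAAAAAAAAAAAAAAAAAAAAAAAAAAAAAAAAAAAAAAAA=="/>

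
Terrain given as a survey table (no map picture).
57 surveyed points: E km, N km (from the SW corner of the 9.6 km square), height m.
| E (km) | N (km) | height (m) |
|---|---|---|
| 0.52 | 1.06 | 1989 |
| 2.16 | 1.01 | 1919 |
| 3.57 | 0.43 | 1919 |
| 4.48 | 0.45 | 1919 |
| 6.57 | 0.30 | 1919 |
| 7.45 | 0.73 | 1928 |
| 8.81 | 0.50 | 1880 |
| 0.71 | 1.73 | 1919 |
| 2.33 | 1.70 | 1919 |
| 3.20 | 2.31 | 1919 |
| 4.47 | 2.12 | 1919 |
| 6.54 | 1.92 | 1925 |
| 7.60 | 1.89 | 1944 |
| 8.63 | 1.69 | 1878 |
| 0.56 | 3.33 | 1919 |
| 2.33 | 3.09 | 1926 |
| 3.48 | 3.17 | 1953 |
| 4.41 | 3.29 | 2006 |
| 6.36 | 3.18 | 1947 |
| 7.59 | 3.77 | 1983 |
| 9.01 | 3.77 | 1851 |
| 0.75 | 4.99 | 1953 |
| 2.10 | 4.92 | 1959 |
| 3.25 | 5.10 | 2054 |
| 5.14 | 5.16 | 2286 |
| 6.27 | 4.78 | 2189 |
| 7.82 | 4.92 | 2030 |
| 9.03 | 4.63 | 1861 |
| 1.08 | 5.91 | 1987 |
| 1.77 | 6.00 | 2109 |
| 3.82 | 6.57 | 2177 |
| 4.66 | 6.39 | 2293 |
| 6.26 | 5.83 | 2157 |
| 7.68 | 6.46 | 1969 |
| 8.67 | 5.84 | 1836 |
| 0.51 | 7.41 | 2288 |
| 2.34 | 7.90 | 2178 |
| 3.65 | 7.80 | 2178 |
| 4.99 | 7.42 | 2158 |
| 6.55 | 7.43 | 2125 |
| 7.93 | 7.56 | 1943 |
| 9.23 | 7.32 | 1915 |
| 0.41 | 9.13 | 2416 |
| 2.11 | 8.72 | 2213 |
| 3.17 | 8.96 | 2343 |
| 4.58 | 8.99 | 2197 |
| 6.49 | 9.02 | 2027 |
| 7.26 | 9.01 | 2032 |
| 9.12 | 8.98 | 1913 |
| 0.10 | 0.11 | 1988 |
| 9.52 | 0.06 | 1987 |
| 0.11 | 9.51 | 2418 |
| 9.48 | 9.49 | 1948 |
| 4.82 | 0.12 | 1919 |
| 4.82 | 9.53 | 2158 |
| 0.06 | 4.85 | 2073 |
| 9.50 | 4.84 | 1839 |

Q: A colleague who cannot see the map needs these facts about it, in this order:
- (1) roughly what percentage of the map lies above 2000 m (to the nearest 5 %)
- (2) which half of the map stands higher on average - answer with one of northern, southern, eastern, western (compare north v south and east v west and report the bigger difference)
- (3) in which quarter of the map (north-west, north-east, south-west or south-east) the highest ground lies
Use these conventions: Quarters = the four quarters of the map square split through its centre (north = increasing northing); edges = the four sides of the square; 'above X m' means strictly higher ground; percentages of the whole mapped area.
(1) Ground above 2000 m makes up about 45 % of the sheet.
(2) Taken as a whole, the northern half is higher than the southern.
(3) The highest ground is in the north-west quarter.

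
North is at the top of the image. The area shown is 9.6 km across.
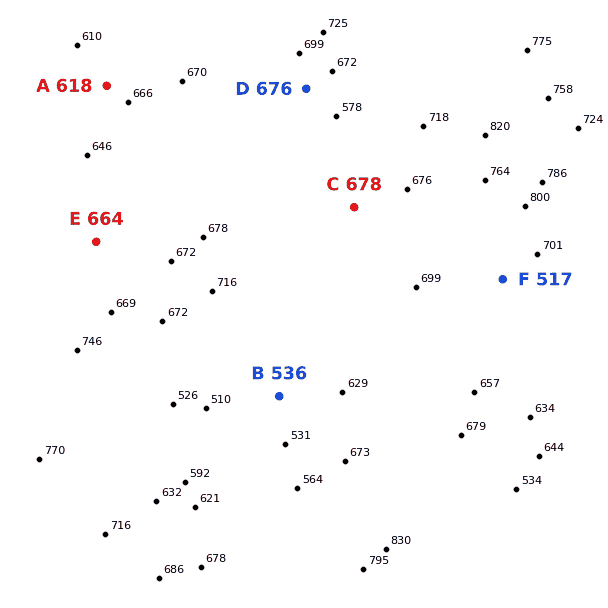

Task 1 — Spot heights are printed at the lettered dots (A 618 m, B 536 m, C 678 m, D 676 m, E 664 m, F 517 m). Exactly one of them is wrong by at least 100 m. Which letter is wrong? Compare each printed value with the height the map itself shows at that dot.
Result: F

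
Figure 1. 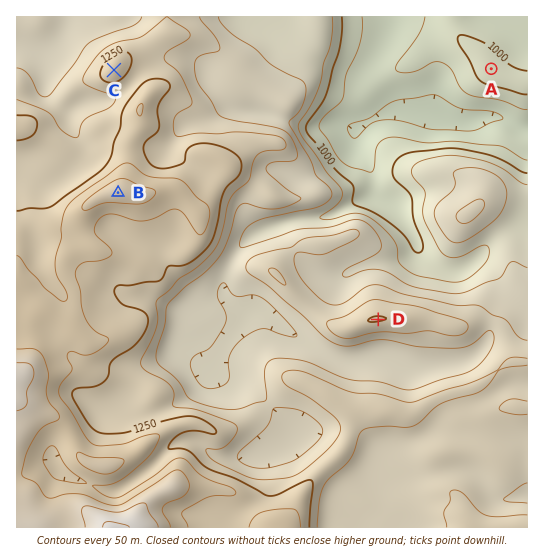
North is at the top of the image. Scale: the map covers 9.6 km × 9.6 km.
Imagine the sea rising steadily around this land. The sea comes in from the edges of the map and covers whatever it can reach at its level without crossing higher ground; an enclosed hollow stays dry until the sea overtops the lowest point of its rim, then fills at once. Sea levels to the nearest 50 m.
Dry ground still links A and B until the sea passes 950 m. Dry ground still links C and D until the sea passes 1150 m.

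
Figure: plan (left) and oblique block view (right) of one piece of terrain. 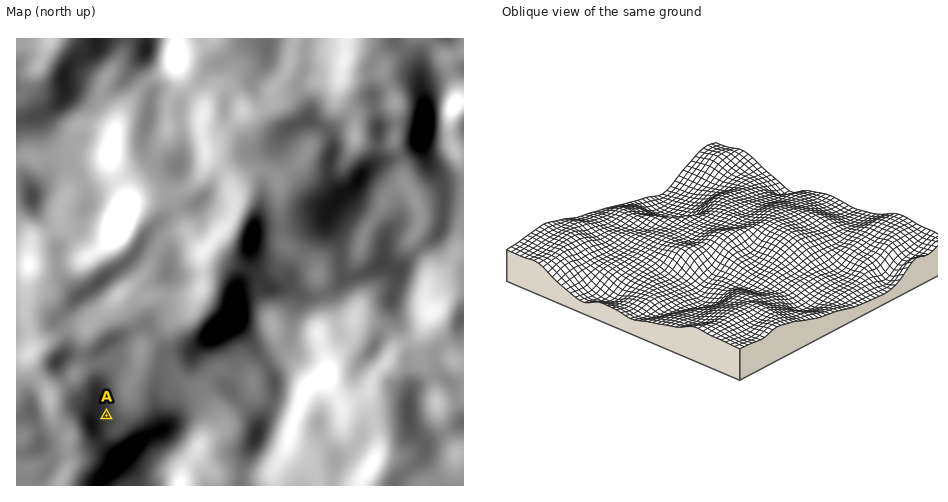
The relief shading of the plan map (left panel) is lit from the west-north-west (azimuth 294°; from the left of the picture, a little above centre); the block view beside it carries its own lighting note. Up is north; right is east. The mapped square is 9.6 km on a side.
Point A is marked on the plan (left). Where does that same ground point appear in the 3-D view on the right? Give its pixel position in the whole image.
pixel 586 257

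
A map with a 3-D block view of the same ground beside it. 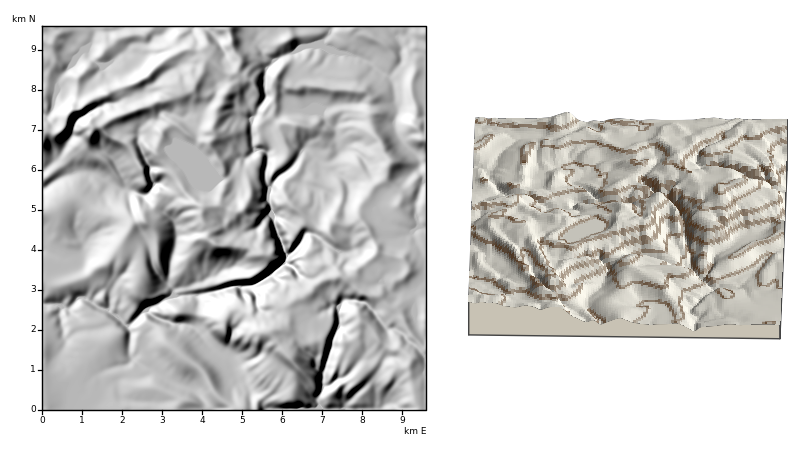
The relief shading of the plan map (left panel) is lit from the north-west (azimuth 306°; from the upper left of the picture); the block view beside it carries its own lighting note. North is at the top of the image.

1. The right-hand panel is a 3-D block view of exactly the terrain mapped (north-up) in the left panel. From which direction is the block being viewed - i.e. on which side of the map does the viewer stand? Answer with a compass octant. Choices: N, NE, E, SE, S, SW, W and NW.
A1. W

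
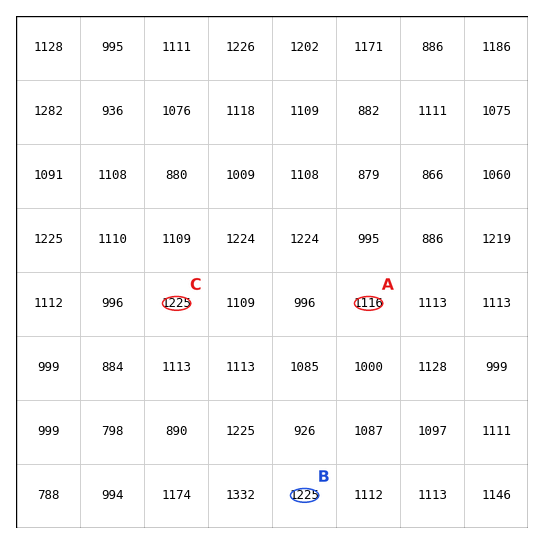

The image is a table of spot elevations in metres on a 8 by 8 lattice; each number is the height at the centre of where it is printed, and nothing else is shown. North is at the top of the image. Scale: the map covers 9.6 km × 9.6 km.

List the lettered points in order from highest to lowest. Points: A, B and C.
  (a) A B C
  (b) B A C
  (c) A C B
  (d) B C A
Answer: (d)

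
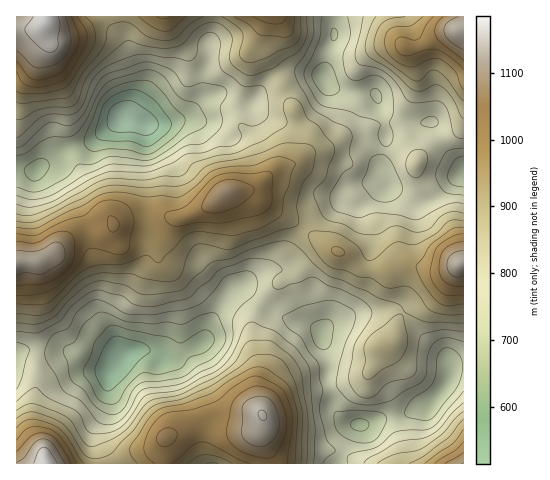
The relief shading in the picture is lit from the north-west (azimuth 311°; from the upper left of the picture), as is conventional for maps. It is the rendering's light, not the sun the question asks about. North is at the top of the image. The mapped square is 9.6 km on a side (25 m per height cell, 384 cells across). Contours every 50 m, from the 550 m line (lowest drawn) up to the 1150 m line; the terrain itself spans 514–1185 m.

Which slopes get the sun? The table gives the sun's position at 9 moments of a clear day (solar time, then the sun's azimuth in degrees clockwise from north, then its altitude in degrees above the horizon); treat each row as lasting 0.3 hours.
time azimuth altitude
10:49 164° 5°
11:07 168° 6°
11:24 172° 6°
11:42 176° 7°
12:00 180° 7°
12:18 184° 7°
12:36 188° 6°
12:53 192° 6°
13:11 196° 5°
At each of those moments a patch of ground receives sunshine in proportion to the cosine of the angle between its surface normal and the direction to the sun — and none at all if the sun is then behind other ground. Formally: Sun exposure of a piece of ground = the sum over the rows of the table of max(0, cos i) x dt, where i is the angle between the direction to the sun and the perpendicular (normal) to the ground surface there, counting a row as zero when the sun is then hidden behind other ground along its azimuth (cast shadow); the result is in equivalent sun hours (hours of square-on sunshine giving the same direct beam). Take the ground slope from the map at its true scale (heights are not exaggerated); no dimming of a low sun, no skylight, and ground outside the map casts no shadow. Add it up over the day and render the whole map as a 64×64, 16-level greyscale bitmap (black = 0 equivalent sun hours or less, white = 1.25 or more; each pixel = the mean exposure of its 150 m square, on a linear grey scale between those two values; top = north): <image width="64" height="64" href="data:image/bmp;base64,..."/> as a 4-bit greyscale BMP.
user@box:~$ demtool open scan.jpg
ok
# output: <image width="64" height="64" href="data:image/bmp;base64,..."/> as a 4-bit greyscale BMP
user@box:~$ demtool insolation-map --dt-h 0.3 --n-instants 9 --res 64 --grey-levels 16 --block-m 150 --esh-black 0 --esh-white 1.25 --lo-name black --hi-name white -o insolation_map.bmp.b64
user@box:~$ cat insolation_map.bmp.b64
<image width="64" height="64" href="data:image/bmp;base64,Qk12CAAAAAAAAHYAAAAoAAAAQAAAAEAAAAABAAQAAAAAAAAIAAATCwAAEwsAABAAAAAAAAAAAAAAABEREQAiIiIAMzMzAERERABVVVUAZmZmAHd3dwCIiIgAmZmZAKqqqgC7u7sAzMzMAN3d3QDu7u4A////AAASEAAAABJGeIh3iZms3dzMuoZURFV3UyEAAAAAAAAAABEAAAAAACRVVnd4iJvMu7u5hlRERFVBAAAAAAAAAAAAAAAAAAAAASI1ZmeImZmJmZmHZDMzIhAAAAAAAAAAAAAAAAAAAAAAABNEVXd2ZmZ3d3dlREMgAAAAAAAAAAAAAAAAAAAAAAAAARIjRVRERERWZlREQxAAAAAAAAAAAAAAAAAAAAAAAAAAABIjMzMiNFZUREMyEQAAAAAAAAAAAAAAAAAAAAAAAAAAABE0QyNFVDIjMyEjUxAAAAAAAAAAAAAAAAAAAAAAAAAAABIiM0MiERIiIjR6qnQQAAAAAAAAAAAAAAAAAAAAAAAAAAEREAAAERE0Vnre2nQQAAAAAAAAAAAAAAAAAAAAAAAAAAAAAAABEjVniauqh1IAAAAAAAAAAAAAAAAAAAAAAAAAAAAAAAEiM0Z3d3d3d1IAAAAAAAAAAAAAAAAAAAAAAAAAAAAAACMyI1Vmd4iJhiAAABAAAAAAAAAAAAAAAAAAAAAAAAAAEjMiM0VniIh1MAAAEAAAAAAAAAAAAAAAAAAAAAAAAAERIzMiIkV4dkMhAAAhAAAAEQAAAAAAAAAAAAAAAAAAAAABIiIjRWd1QyEAASEAAAAiIAAAAAAAAAAAAAAAAAAAAAABIjRWZ3ZDMxASMRABEiIiAAAAAAAAAAAAAAAAAAAAABEiI0RVZkREMjNDIREjMjMhAAAAAAAAAAAAAAAAAAABIiEAESNENFVnd2VDI0RDNDMiIQAAAAAAAAAAAAAAASMzIQAAARI1eKvLiJl1VURERWd2QgAAAAAAAAAAAAACNEMyEAABElebzdyrvNplRURXiZh1MQAAAAAAAAAAATRWVUMhAAEjaavNzLurzJZVVWiamYh1IQAAAAAAAAATRWdnZTMiIiRniby7u6qruXd3iIeKqqmHUyAAAAAAATRFZ3d2ZmZlRVVoq6rLupq8qYmZh4mZmrqWQhAAAAATREVWeImZmZh3Zniau7u7q7u7qpmZmYiaupdkMQAAASREVVaJqrqYmZh3iZq8qau7u7u7qqqYiZqpiIdDEAABI0RVZ5u7uoiIh3eIibupqqvMzMzLuoeJqYd4iGVCEAESI0Z5u7qYh2ZndmZ5q5mYibzLzMy6h3h2ZWZ3h3ZDMyIjRoq7qGVERFZlM1eJVlVniZmau7uoZVRFVVaKqYh2RERGiqqYUhEiRDISMzQBETVVVniJqpdURVVVV5rMupdmZVeIh3YyERIhEBERAAAAEiNFZ4h3ZVRVZmd4iavMqYdneHZDIRERERAAAAAAAAAAATVnd2VERVVmeJmYmrzLqHd3UxAAAAAAAAAAAAAAAAAAJEVmZVVVVXiZmZmIm8y6mHQgAAAAAAAAAAAAAAAAAAASM0VVVVVWibu6qpiJmqqoUxAAAAABAAAAAAAAAAAAAAE0QzM0RFZom7u6mZiIiIZCEAAAAAAAAAAAAAAAAAAAABMyESM0QyJHmqqpmZmGUyIQAAAAAAAAAAAAAAAAAAAAAAAAEjIQAAFHiIiIiHUzMiEAAAAAAAAAAAAAAAAAAAAAAAAAAAAAABNWd2ZlREVDIQAAEQAAAAAAAAAAAAAAAAAAAAAAAAAAACRVVUM0VlQzEAARAAAAAAAAAAAAAAAAAAAAAAAAAAAAABEiM0RVVmZiEhEQAAEzEAAAAAAAAAAAAAAAAAAAAAAAAAABNERnd2ZEQyERJWQgAAAAAAAAAAAAAAAAAAAAAAAAAAAjRWdlVVZlMiNWZTEAABAAAAAAAAAAAAAAAAAAAAAAAAE0VVRVVVRERVREMhACMQAAAAAAAAAAAAAAAAAAAAAAABEjRWZTI1VlQhEiIBRSAAAAAAAAAAAAAAAAAAAAAAAAAAE0REMzVUMyABIiNVMQAAAAAAAAAAAAAAAAAAAAAAAAABESRURDIjIQEjRWQxAAAAAAAAAAAAAAAAAAAAAAAAAAEAE0QzMzMhABI1ZUIQAAAAAAAAAAAAAAAAAAAAAAAAERERESNFQxEQASV3ZSAAEAAAAAAAAAAAAAAAAAAAABIQAAAAEjNDIiESNWeIdkVUEAAAAAAAAAAAAAAAAAACRBAAAAERASNVVEVVaJrN3LhBAAAAAAAAAAAAAAAAABMyEAAAAiAAJGd3d2Vpq83MuWIAAAAAAAAAAAAAAAAAIgAAAAABEAE0Z4mHd4q83cuXZBAAAAAAABEQAAAAAAIyAAAAAAESJEVoqYeJqc3t3JdmQAAAAAATRTIQAAARI0MQAAABNVVmZ5q6iZmXrN3cqIiGIREREjRUQzIRFGZUMhAAABSJmZmauqmZl2eaqrupqru6hlRFZlRDM0aJmYUyIhAANXiazNy5h4iHaYiJqZmrzMzLmZmYZlQ0aKmZmGRFUyNFVove7cmIiImah4mZmZqrqqu8y6h2VENGeHeJmIh2ZURFi93cuqqqrMhmd4iZmZmZibzMuoVEMzNFVmeaqYZUMiRomZmIirzMt2ZlVWeHd3d4rMzLp0MzMhJGZ4q6h1MREjRVVUNHm8uXZlRDNFVVVmeavMyoZVVDIkZ4mpiHYyEREiMhABR5qXVVVlQhEiNWd4mqqpmZh3dlZ4mYdVVEMzIREQAAEkVlUiNGUxAAJFeImZqZmru6qqmImZdTIzVlQyEAAAABEREQATMhEAATVnmZmZmavN3MzLqZhkQzVnZDIQAAAAAAAA"/>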